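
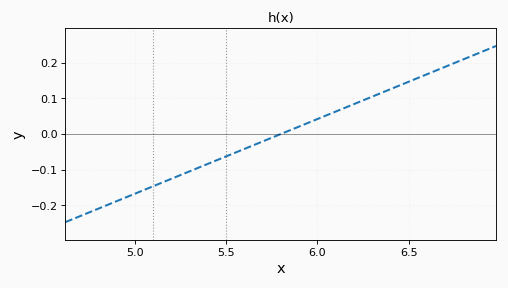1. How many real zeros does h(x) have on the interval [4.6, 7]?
1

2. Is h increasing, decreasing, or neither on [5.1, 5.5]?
increasing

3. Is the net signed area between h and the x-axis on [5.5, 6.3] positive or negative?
positive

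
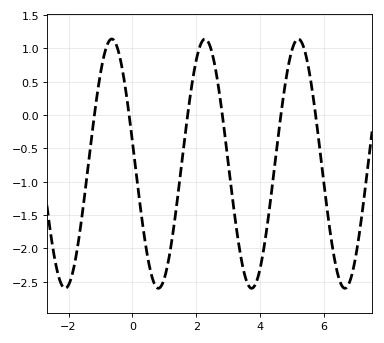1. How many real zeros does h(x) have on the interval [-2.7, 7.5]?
6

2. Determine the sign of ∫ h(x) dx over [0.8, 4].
negative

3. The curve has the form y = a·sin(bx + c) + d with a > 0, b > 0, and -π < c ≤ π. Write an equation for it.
y = 1.87sin(2.1x + 3) - 0.73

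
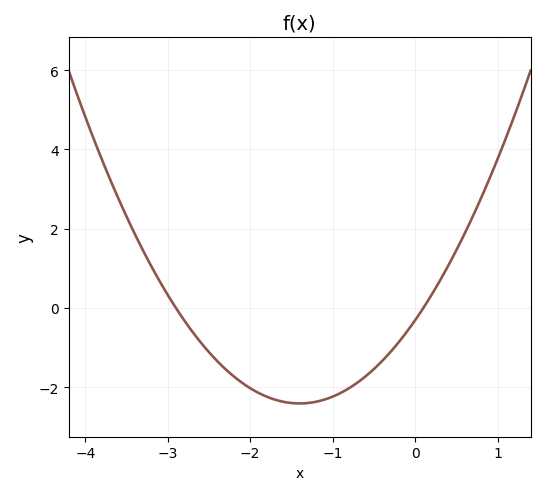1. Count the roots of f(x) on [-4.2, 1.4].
2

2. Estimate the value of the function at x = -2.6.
-0.867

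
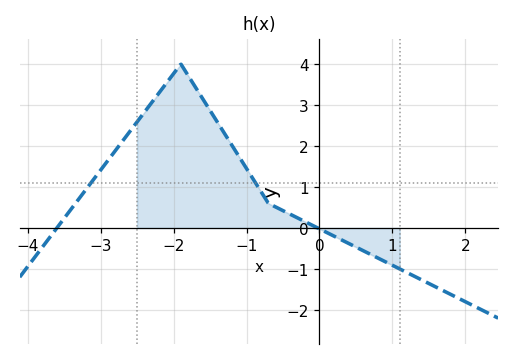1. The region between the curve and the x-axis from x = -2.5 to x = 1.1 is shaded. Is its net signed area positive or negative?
positive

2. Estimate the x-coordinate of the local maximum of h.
-1.9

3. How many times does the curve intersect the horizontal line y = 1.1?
2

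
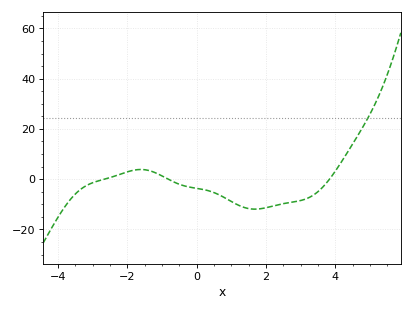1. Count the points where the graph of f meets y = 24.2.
1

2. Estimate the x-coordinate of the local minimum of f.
1.6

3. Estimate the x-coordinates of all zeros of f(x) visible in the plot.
-2.6, -0.8, 3.8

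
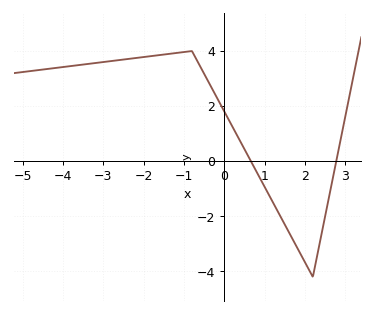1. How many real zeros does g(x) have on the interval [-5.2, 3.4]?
2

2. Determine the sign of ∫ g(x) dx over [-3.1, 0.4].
positive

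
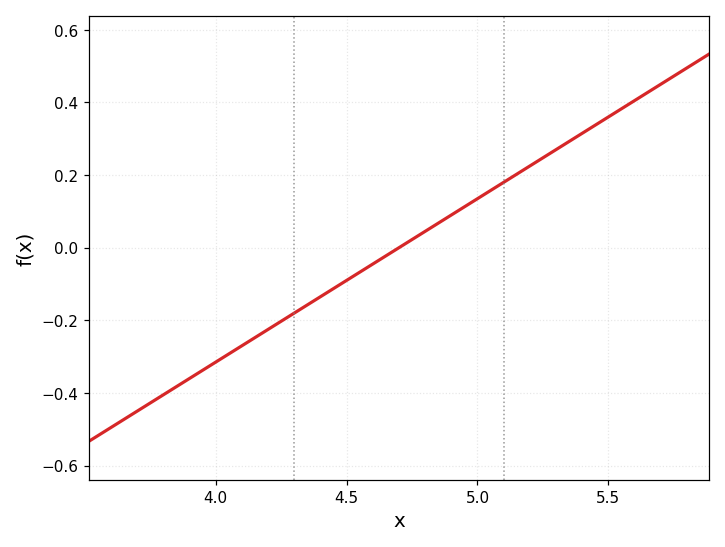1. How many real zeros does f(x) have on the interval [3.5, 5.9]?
1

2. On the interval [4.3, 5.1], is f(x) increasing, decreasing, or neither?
increasing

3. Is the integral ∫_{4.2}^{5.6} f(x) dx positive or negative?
positive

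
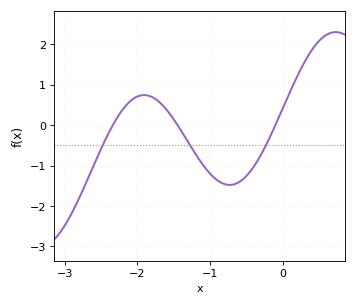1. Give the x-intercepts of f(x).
-2.3, -1.4, -0.1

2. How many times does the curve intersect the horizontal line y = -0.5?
3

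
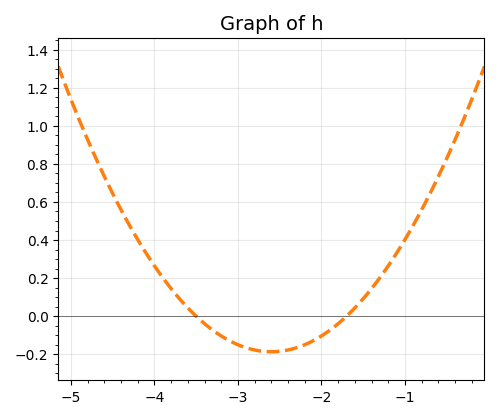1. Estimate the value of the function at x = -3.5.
0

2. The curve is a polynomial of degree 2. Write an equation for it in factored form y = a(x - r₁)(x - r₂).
y = 0.23(x + 3.5)(x + 1.7)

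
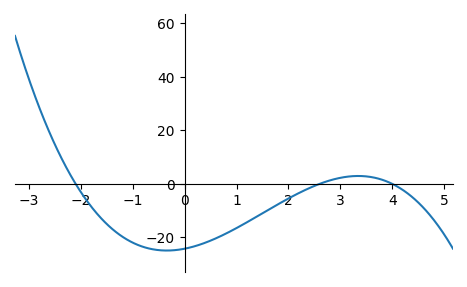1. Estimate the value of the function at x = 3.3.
2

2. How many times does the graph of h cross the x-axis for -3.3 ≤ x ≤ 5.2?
3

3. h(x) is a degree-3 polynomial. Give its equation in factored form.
y = -1.11(x + 2.1)(x - 2.6)(x - 4)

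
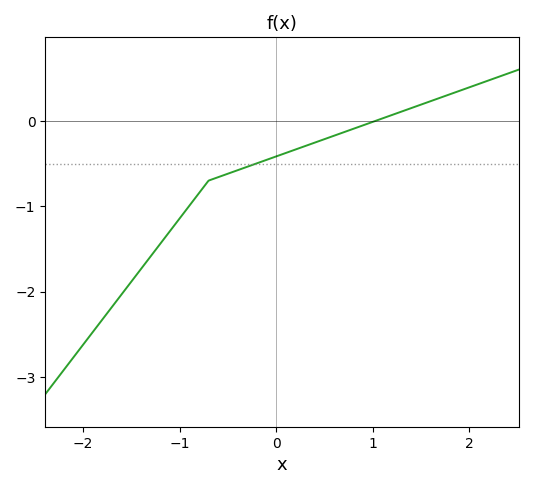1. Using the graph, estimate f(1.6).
0.229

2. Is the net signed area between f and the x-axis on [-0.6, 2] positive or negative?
negative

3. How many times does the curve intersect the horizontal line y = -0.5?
1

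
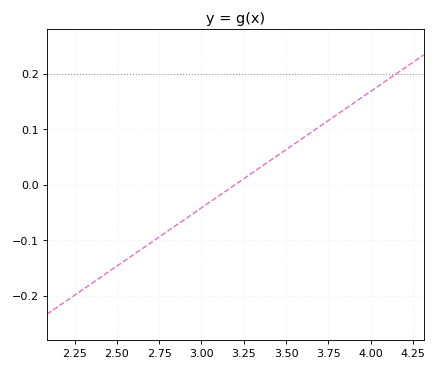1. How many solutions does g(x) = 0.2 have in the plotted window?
1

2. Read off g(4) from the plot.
0.17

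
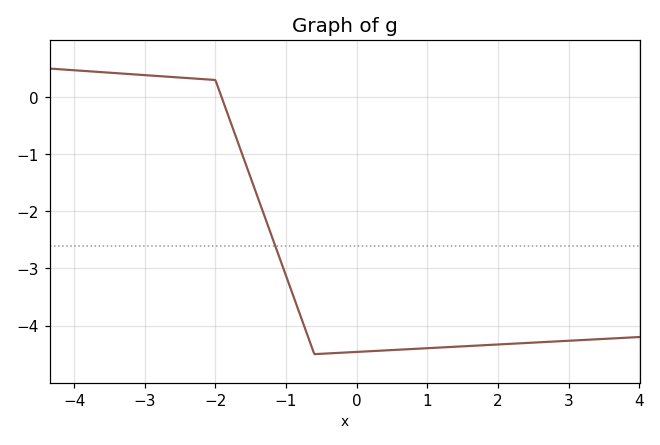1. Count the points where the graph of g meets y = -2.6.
1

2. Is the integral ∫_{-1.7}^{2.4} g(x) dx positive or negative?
negative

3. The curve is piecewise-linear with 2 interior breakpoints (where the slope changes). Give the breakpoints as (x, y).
(-2, 0.3); (-0.6, -4.5)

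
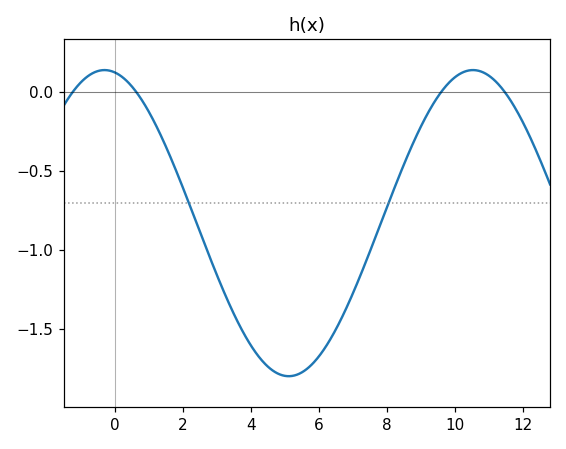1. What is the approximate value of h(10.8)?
0.128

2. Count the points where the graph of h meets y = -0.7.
2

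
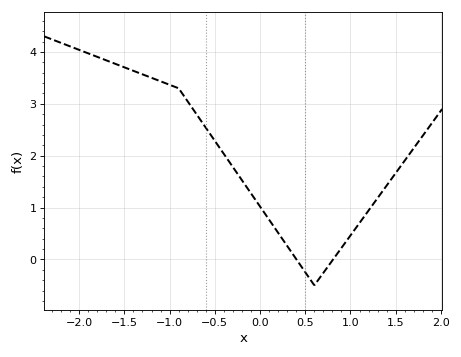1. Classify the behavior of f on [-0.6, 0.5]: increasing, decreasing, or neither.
decreasing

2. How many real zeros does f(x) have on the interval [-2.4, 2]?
2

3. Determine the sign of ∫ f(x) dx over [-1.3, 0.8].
positive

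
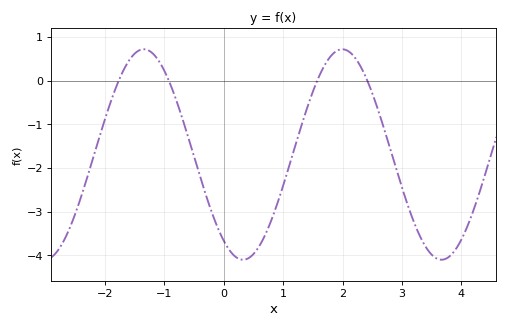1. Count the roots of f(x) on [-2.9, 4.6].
4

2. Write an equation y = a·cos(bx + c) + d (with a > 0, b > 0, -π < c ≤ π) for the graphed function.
y = 2.41cos(1.9x + 2.5) - 1.69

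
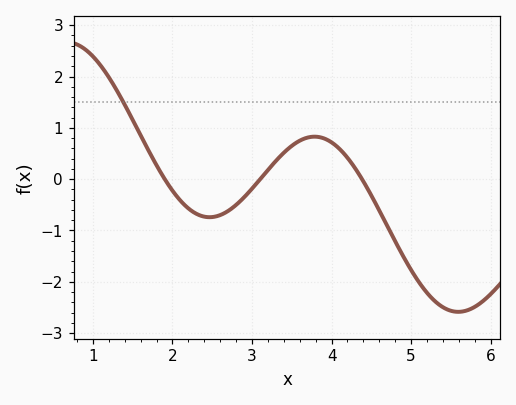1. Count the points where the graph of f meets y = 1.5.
1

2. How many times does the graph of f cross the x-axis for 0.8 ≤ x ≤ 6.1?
3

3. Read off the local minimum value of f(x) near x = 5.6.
-2.6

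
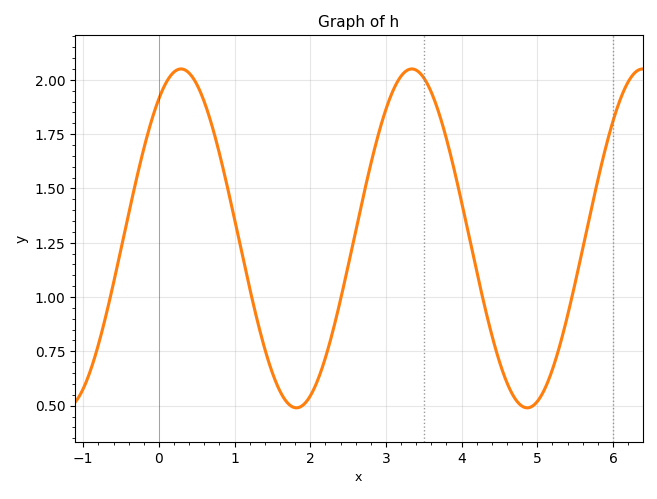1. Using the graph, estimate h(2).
0.545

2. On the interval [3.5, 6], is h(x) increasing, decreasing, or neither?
neither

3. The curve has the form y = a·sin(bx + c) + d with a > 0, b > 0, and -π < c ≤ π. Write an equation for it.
y = 0.78sin(2.06x + 0.97) + 1.27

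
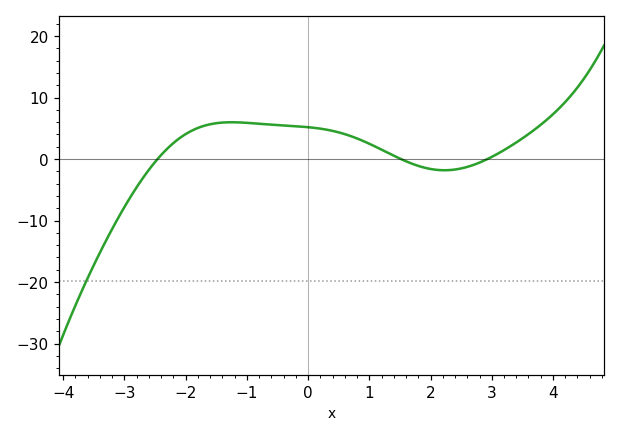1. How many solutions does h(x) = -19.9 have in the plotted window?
1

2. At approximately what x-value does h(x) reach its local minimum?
2.23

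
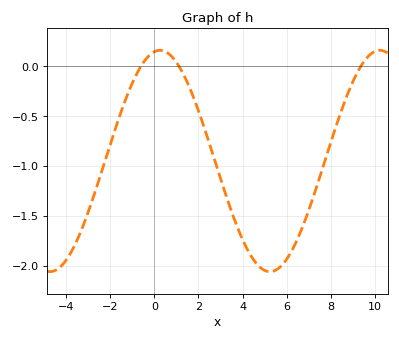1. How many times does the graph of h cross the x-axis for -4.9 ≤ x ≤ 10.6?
3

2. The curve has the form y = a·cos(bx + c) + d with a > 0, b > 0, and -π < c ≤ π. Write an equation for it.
y = 1.11cos(0.63x - 0.16) - 0.95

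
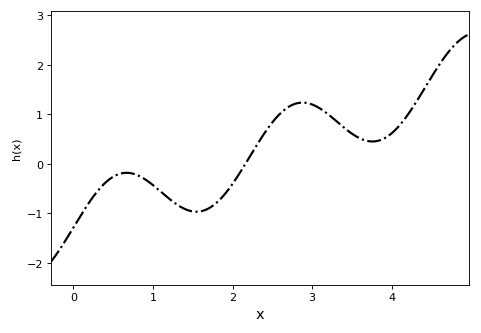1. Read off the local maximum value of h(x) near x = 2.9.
1.2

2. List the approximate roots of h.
2.2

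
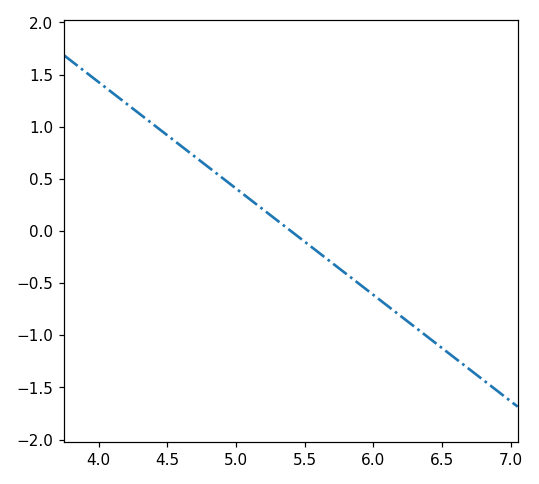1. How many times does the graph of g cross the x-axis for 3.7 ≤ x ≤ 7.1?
1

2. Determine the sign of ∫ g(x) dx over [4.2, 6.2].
positive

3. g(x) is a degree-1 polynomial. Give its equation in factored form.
y = -1.02(x - 5.4)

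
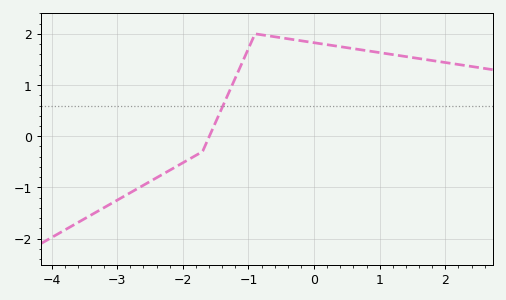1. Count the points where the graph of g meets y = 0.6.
1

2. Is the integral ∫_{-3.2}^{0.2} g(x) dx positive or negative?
positive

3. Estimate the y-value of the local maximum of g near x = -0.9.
2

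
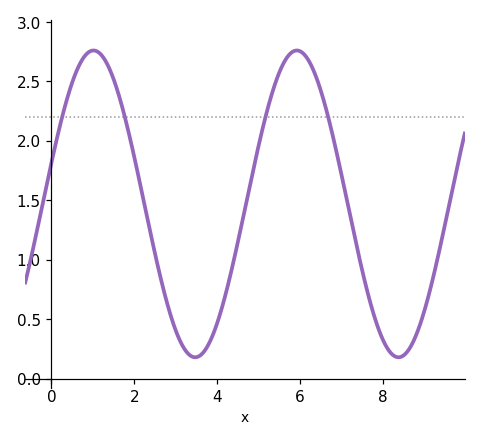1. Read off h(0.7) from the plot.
2.65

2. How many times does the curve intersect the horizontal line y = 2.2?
4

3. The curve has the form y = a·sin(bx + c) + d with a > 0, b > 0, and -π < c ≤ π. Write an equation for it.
y = 1.29sin(1.3x + 0.27) + 1.47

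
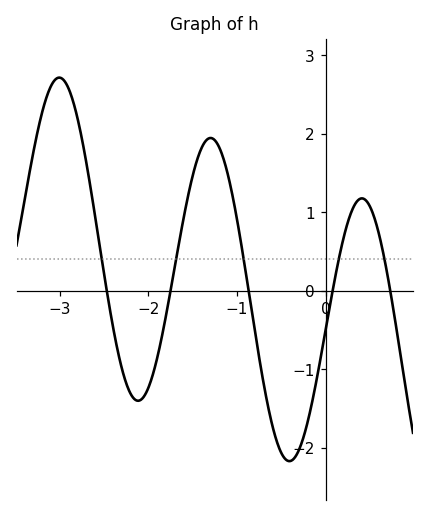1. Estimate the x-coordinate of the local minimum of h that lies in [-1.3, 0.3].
-0.408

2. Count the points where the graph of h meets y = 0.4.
5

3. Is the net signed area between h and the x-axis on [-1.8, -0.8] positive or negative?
positive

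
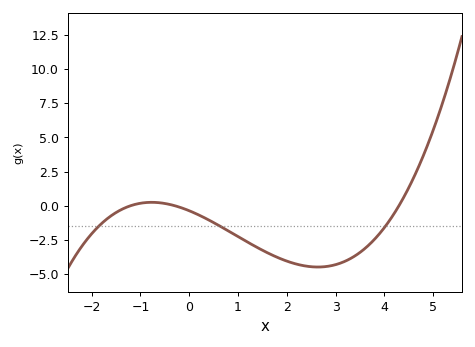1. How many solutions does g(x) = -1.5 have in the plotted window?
3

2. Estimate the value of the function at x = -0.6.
0.2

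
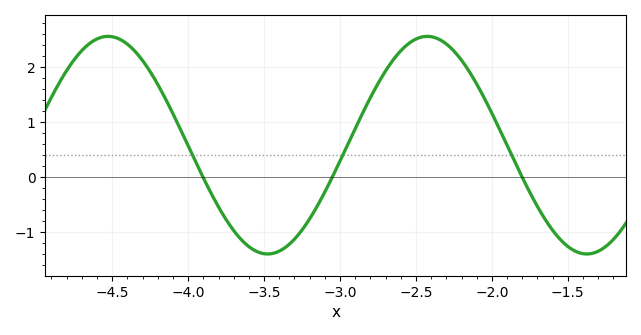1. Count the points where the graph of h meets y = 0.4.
3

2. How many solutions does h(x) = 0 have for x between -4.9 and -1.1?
3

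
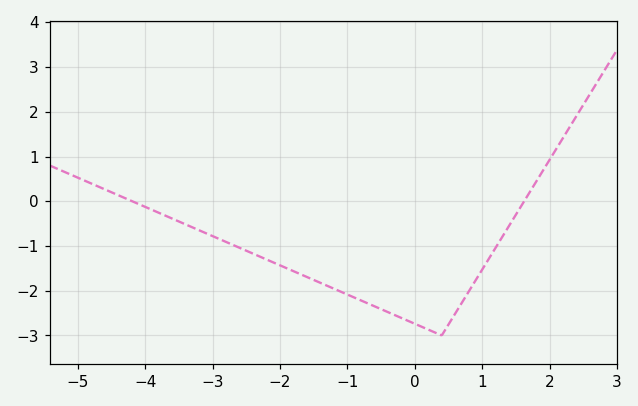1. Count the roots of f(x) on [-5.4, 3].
2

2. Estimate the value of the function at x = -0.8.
-2.2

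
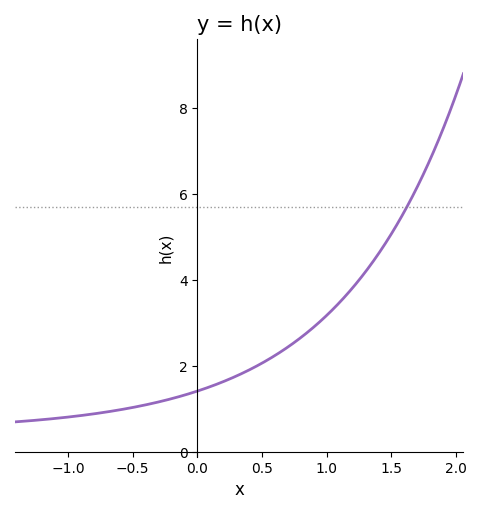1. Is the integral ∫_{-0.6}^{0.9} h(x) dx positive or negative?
positive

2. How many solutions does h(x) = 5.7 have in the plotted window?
1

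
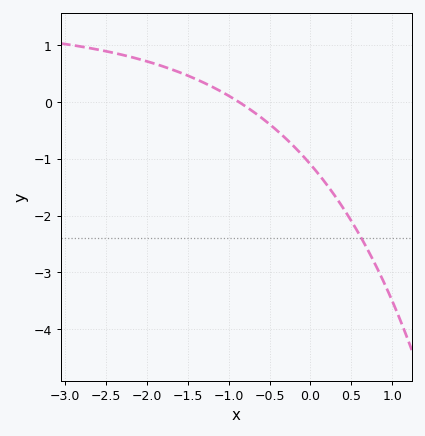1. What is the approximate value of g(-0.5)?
-0.394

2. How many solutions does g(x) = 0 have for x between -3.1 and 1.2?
1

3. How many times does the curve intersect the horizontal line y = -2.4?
1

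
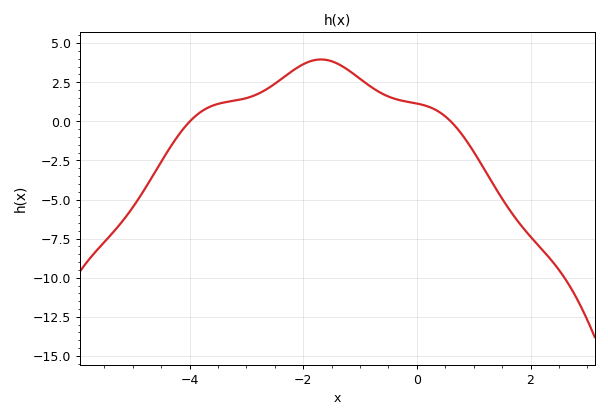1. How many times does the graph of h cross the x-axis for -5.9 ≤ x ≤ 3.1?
2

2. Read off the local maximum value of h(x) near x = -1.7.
4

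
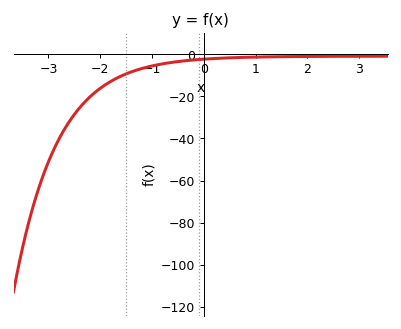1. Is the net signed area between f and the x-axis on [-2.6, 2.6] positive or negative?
negative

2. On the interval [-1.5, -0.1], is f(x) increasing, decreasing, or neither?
increasing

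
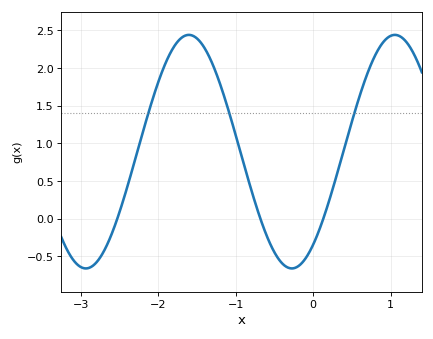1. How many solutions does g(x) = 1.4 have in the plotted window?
3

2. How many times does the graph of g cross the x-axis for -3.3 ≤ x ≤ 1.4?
3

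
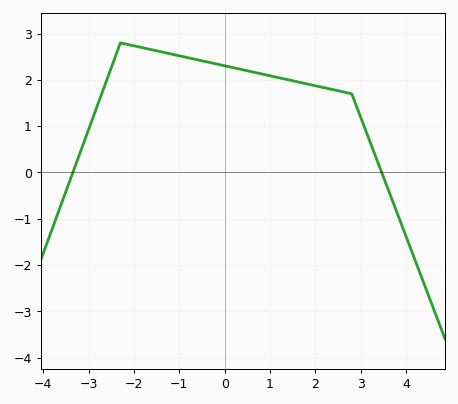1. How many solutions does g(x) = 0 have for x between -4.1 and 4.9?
2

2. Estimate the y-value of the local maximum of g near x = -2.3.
2.8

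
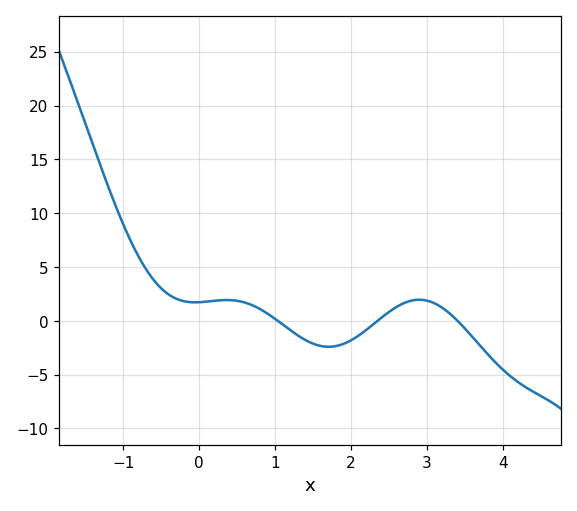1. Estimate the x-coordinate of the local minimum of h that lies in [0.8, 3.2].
1.7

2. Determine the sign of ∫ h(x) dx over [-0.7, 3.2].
positive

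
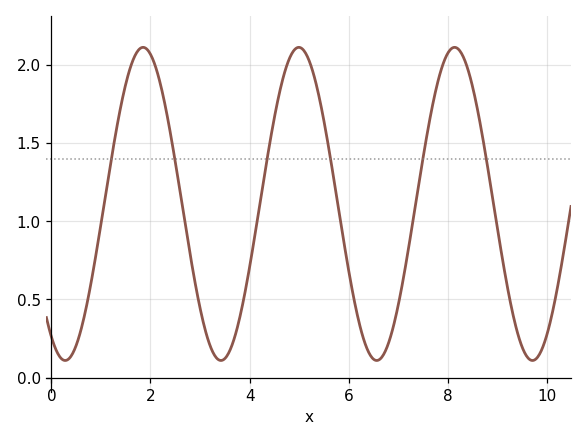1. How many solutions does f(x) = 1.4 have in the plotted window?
6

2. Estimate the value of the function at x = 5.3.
1.93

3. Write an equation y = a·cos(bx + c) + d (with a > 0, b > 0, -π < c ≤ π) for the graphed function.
y = 1cos(2x + 2.58) + 1.11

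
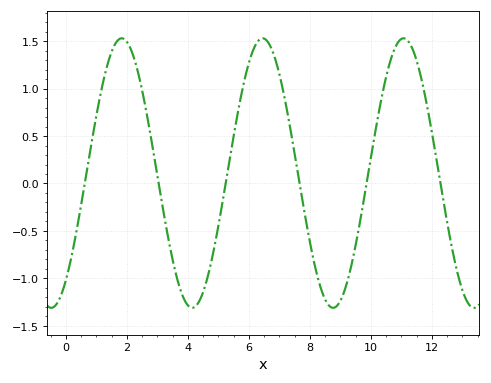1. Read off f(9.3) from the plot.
-0.947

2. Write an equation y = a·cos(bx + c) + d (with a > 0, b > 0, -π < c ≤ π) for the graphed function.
y = 1.42cos(1.36x - 2.49) + 0.11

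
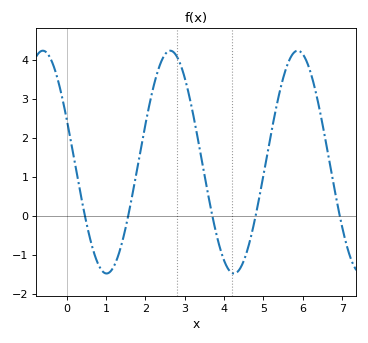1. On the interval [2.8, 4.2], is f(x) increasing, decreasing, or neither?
decreasing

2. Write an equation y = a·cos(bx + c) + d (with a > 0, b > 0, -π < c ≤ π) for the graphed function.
y = 2.86cos(1.9x + 1.2) + 1.38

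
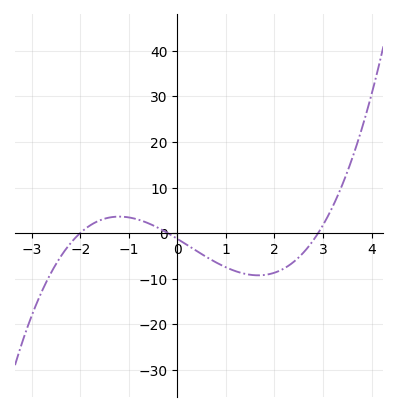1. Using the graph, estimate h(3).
2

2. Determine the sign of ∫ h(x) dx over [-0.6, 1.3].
negative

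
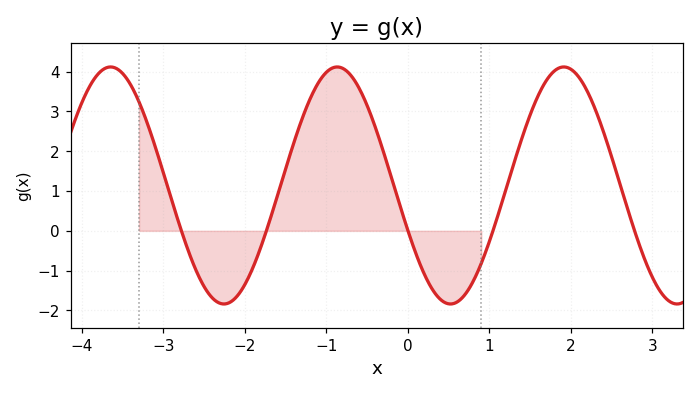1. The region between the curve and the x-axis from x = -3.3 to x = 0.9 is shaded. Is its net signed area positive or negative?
positive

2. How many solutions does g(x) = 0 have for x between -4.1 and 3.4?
5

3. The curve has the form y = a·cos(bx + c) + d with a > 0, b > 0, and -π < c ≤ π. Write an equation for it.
y = 2.98cos(2.3x + 2) + 1.14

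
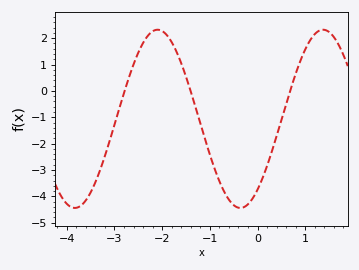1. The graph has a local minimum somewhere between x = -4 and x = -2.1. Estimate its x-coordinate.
-3.8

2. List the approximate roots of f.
-2.8, -1.4, 0.7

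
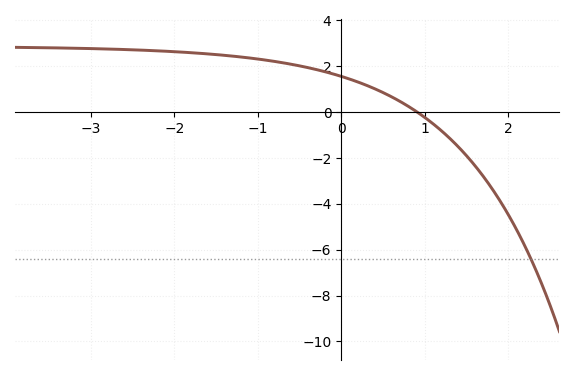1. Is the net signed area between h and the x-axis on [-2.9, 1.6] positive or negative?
positive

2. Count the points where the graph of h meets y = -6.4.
1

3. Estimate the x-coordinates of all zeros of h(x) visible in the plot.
0.9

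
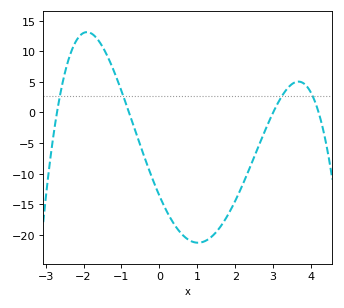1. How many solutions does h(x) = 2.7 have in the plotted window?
4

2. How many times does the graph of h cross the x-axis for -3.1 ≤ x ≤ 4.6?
4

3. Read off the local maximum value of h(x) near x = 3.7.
5.06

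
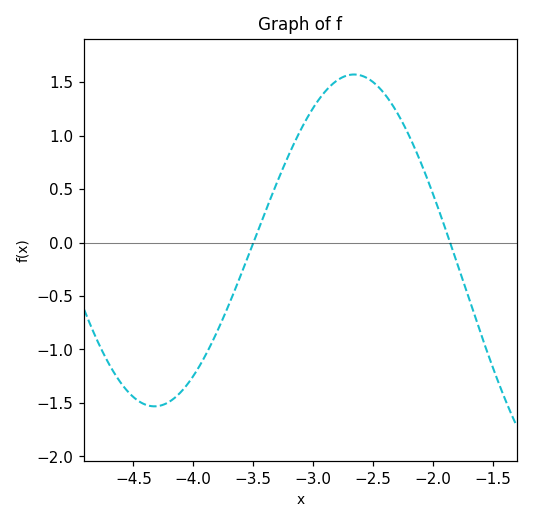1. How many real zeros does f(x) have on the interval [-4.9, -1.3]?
2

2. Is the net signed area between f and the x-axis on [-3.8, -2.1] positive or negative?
positive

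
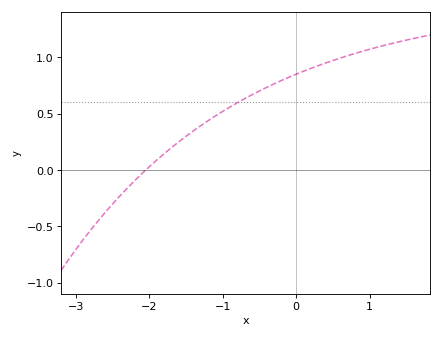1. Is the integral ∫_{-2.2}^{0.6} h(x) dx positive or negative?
positive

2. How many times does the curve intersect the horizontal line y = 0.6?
1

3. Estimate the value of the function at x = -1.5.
0.299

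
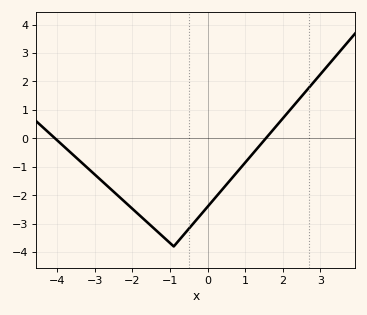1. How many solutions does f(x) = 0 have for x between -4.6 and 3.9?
2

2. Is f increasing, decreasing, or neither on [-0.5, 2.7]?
increasing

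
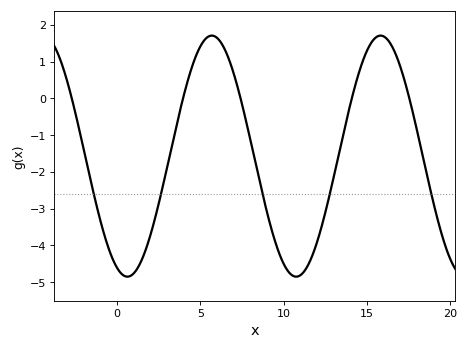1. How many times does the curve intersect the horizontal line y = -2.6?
5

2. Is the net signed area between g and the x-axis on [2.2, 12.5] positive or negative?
negative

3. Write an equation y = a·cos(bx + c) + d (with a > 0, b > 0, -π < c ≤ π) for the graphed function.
y = 3.28cos(0.62x + 2.76) - 1.57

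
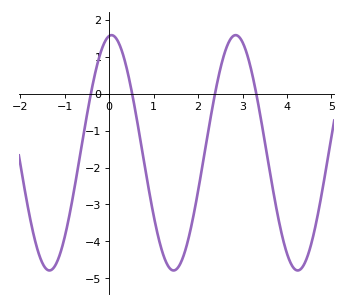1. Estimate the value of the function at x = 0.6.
-0.536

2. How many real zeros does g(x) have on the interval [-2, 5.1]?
4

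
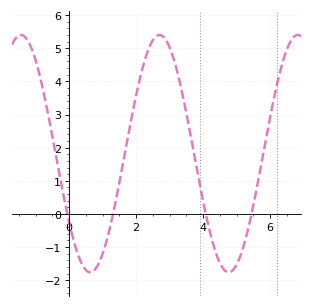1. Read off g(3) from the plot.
5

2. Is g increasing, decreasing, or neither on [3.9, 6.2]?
neither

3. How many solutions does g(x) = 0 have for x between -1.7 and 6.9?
4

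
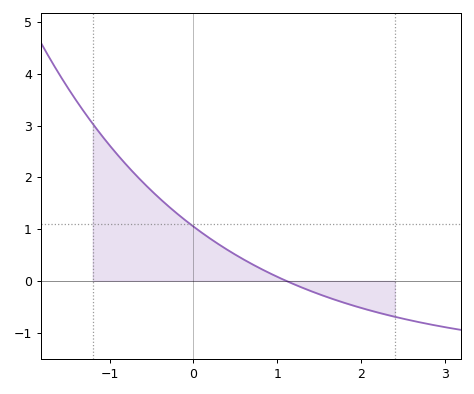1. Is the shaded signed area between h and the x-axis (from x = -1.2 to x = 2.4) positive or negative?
positive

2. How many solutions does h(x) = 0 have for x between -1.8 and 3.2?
1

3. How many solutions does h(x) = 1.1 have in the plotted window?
1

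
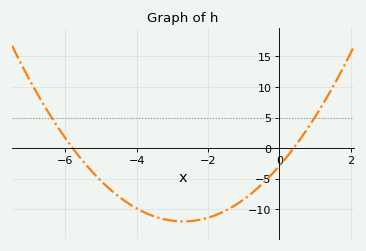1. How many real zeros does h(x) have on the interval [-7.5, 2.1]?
2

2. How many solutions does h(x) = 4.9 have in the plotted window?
2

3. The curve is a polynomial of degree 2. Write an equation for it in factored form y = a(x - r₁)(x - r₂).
y = 1.25(x + 5.8)(x - 0.4)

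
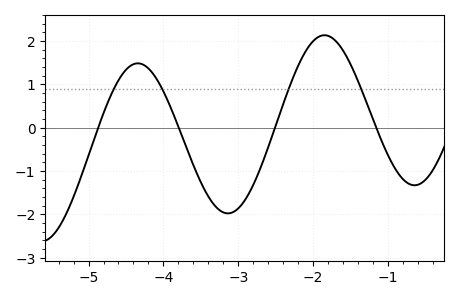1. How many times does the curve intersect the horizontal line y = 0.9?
4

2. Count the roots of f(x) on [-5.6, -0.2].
4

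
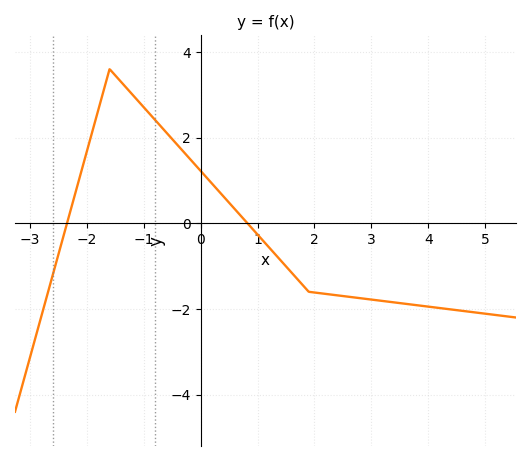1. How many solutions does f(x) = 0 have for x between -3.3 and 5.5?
2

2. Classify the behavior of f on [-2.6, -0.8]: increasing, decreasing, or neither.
neither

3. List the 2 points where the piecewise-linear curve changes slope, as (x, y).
(-1.6, 3.6); (1.9, -1.6)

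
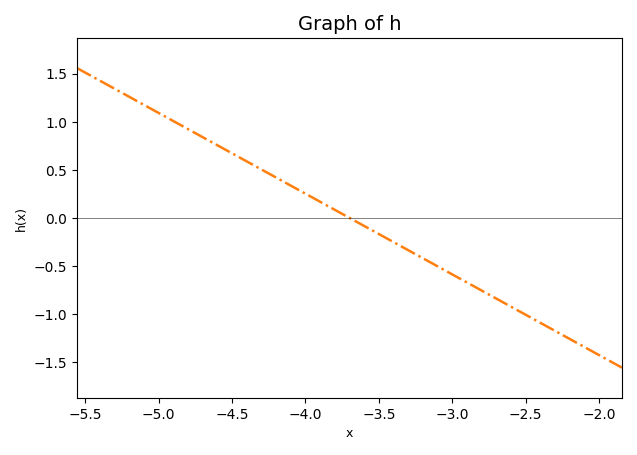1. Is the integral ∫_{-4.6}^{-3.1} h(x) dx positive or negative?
positive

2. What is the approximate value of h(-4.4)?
0.6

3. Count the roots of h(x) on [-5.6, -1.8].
1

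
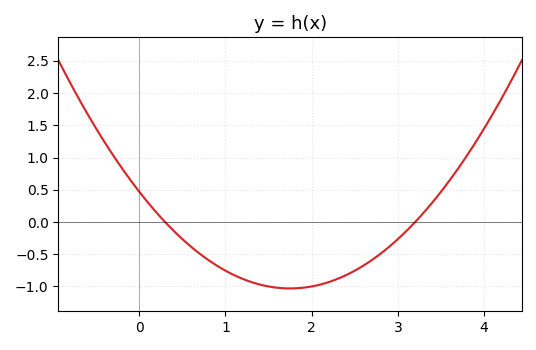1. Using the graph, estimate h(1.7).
-1.05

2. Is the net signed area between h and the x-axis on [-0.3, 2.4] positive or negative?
negative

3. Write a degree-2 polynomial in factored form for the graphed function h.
y = 0.49(x - 0.3)(x - 3.2)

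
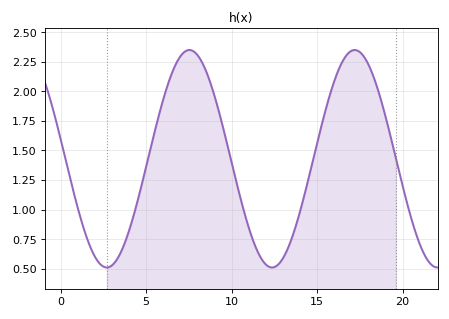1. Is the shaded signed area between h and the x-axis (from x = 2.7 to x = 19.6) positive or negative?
positive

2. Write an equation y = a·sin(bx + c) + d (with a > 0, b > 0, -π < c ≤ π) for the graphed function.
y = 0.92sin(0.65x + 3) + 1.43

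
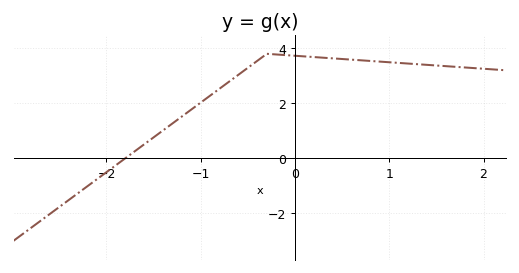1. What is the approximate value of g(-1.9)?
-0.252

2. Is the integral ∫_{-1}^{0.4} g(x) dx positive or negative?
positive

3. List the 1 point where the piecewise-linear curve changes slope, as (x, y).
(-0.3, 3.8)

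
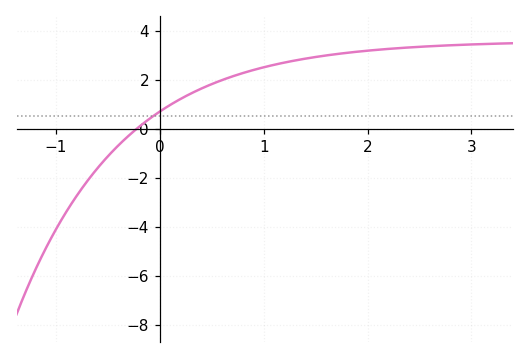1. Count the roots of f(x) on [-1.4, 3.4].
1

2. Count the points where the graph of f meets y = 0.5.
1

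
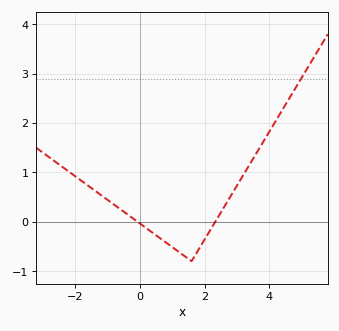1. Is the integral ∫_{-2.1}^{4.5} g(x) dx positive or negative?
positive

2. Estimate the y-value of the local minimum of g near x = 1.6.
-0.8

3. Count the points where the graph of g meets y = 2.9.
1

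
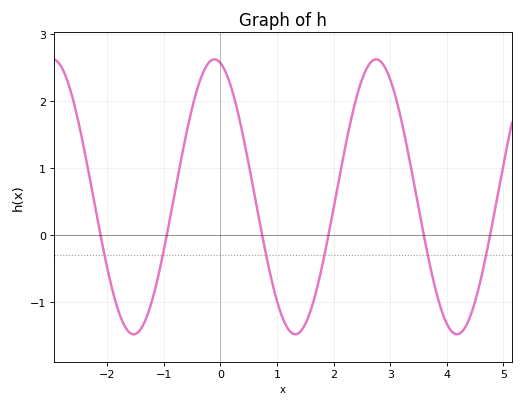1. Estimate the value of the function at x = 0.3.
1.9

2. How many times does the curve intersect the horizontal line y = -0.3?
6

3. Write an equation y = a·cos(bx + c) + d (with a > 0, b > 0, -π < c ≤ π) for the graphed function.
y = 2.05cos(2.2x + 0.23) + 0.57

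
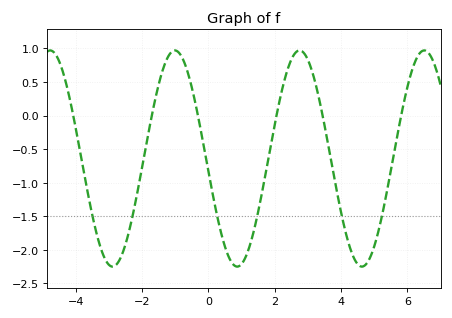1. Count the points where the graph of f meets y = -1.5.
6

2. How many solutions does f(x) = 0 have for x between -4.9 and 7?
6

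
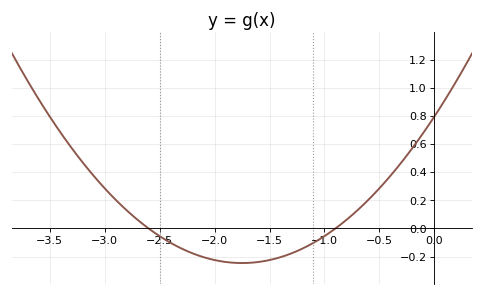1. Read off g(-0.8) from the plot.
0.061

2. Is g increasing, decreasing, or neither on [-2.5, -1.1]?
neither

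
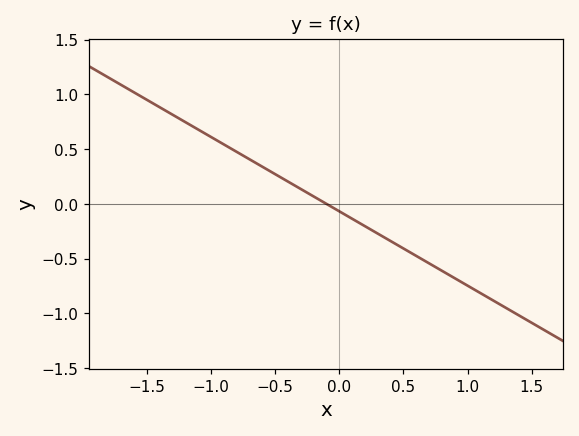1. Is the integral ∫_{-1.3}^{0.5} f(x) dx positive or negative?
positive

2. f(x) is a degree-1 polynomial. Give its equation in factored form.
y = -0.68(x + 0.1)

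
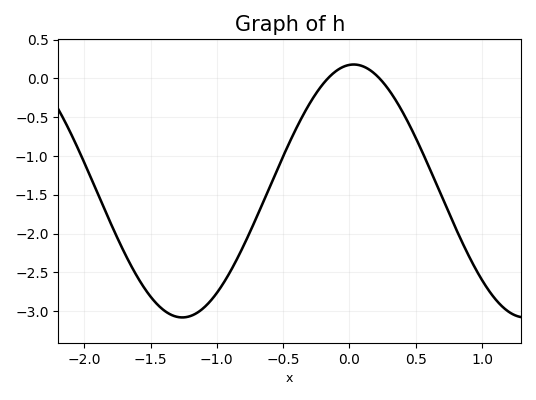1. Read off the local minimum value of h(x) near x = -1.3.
-3.08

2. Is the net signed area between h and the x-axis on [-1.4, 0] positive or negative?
negative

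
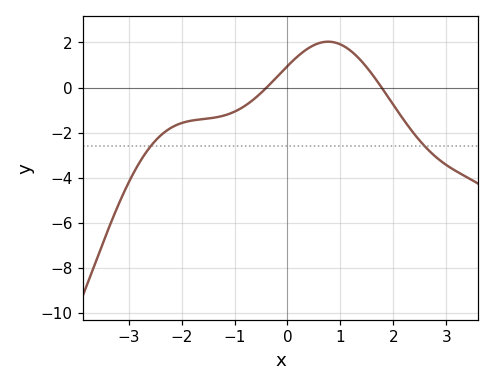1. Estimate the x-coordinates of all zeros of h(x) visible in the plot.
-0.4, 1.8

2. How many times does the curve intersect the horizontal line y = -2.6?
2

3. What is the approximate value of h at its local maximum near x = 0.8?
2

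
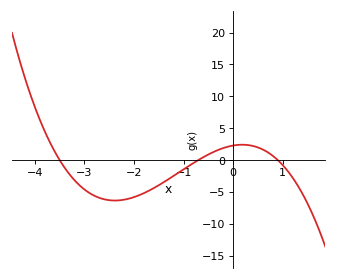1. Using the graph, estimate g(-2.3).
-6.33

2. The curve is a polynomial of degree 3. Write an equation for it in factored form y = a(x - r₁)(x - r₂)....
y = -1.03(x + 3.5)(x + 0.7)(x - 0.9)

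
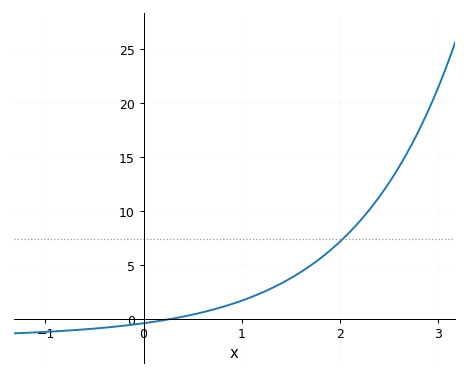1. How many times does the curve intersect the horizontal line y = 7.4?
1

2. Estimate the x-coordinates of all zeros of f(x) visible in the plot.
0.292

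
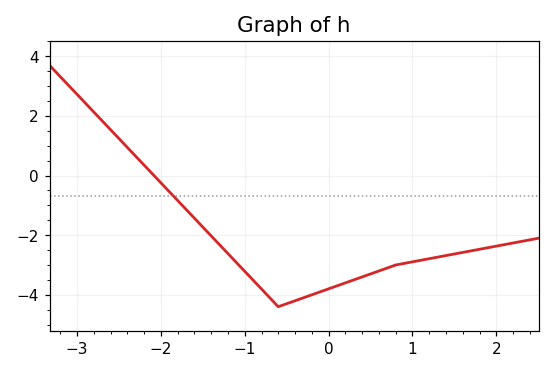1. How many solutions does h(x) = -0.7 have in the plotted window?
1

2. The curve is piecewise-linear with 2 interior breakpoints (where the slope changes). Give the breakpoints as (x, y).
(-0.6, -4.4); (0.8, -3)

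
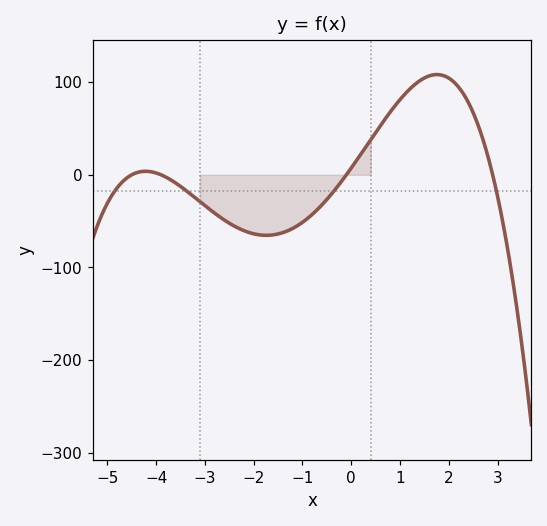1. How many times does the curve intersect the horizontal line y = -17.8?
4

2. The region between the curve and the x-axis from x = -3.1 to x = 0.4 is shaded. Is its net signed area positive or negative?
negative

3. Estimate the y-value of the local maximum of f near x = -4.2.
0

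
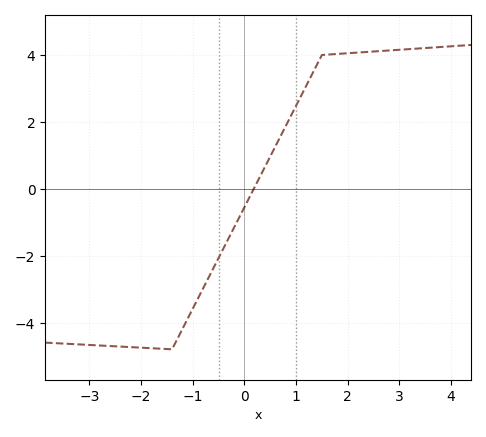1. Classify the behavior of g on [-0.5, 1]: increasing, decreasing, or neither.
increasing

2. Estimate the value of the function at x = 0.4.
0.6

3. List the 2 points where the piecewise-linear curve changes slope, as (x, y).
(-1.4, -4.8); (1.5, 4)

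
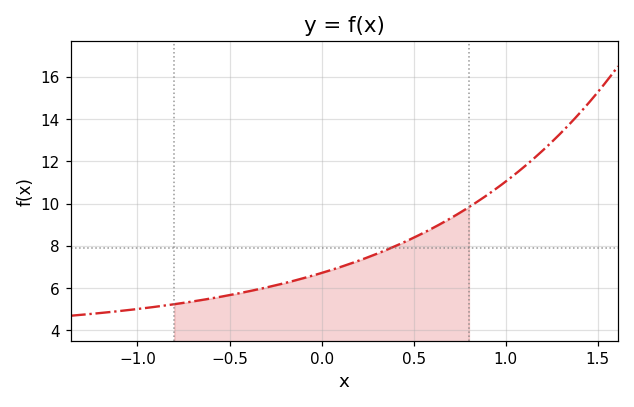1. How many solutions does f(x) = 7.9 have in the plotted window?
1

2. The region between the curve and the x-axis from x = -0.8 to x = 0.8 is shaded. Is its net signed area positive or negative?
positive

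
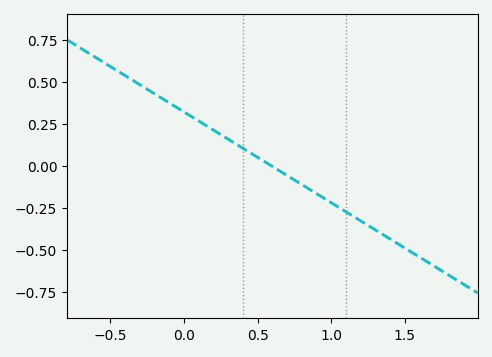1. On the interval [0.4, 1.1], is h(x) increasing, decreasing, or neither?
decreasing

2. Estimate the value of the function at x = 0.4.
0.1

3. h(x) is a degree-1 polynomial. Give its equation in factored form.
y = -0.54(x - 0.6)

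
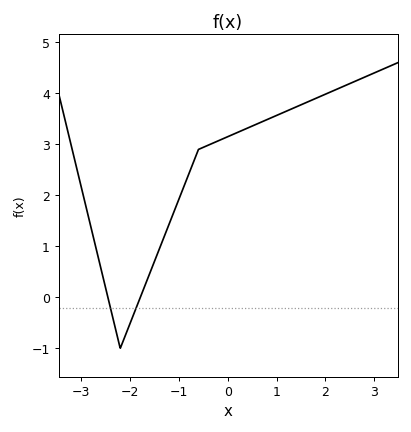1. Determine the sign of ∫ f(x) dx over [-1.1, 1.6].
positive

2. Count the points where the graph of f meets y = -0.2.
2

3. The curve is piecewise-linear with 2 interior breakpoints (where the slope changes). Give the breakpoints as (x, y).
(-2.2, -1); (-0.6, 2.9)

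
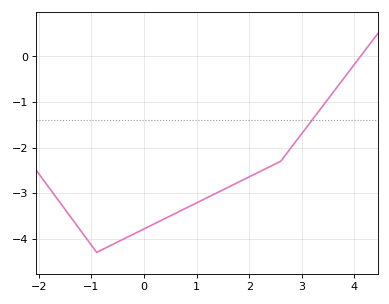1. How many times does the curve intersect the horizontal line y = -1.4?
1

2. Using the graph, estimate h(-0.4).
-4.01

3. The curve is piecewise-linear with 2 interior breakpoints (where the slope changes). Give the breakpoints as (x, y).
(-0.9, -4.3); (2.6, -2.3)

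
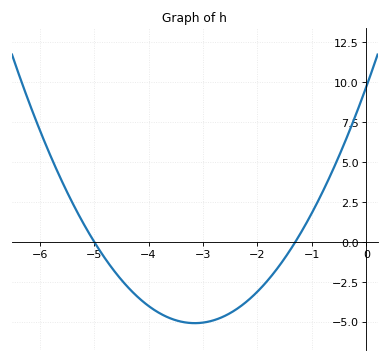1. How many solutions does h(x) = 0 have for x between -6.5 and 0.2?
2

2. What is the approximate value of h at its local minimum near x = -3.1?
-5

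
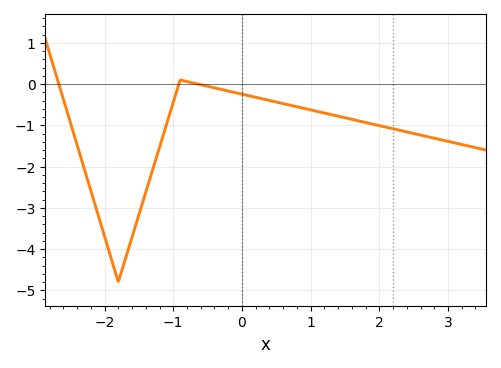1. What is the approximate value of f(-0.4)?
-0.091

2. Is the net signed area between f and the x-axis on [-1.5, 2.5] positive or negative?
negative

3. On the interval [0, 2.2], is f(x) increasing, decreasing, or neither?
decreasing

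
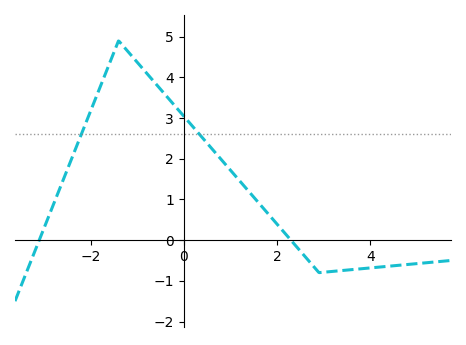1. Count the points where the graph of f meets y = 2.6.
2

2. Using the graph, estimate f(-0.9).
4.2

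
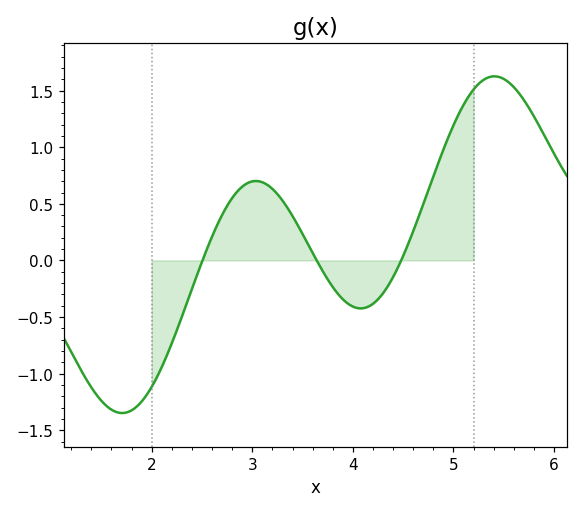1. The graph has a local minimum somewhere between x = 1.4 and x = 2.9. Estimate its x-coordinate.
1.71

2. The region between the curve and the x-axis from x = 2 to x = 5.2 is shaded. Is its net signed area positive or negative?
positive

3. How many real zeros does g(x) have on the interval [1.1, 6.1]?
3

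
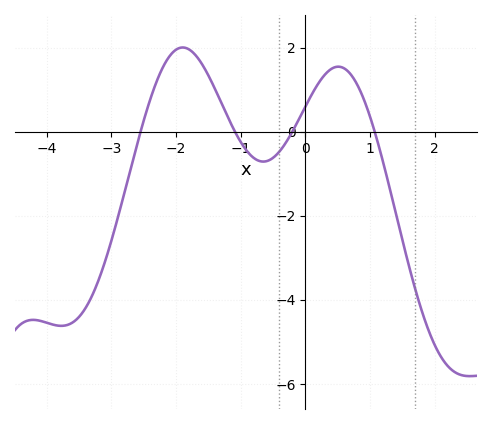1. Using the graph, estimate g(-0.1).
0.292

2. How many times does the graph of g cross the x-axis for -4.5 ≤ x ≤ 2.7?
4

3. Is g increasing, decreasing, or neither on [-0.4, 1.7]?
neither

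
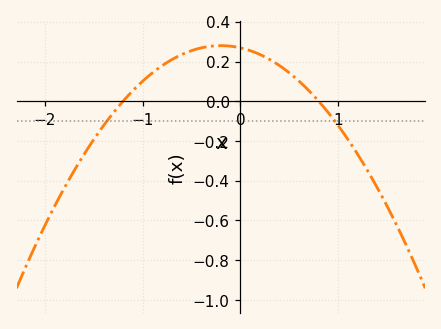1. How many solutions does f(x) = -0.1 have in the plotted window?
2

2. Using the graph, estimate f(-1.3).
-0.059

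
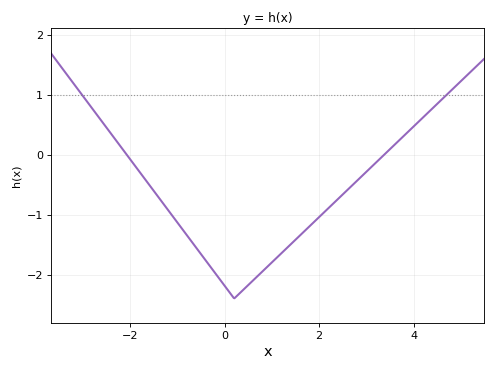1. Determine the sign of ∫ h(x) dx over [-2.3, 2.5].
negative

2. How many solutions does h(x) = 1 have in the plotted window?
2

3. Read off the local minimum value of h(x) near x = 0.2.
-2.4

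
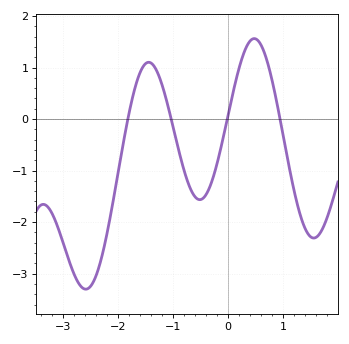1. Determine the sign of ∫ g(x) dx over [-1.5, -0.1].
negative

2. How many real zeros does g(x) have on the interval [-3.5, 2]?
4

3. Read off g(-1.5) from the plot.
1.08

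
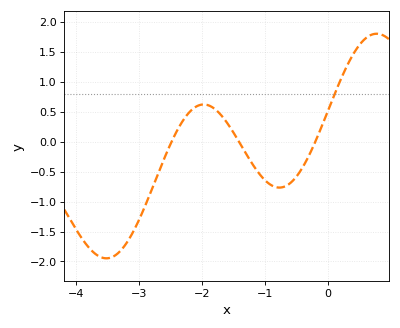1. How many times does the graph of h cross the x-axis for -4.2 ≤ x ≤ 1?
3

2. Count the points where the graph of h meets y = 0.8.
1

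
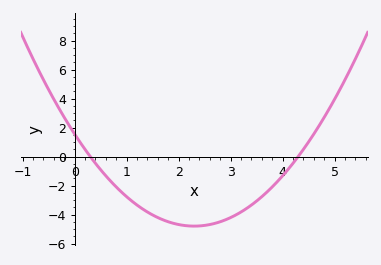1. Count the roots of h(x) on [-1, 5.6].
2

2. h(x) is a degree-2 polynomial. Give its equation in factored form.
y = 1.2(x - 0.3)(x - 4.3)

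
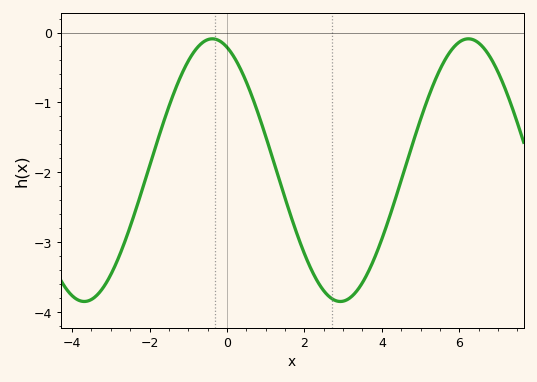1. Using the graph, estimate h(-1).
-0.4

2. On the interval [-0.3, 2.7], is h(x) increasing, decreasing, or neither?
decreasing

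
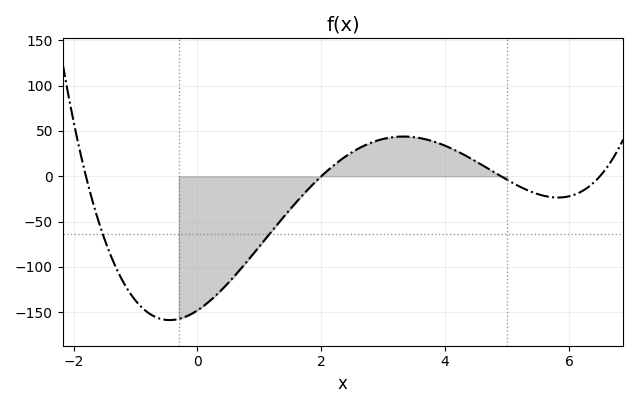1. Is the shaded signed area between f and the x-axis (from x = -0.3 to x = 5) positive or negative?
negative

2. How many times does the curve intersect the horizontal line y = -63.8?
2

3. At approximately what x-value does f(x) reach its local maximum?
3.32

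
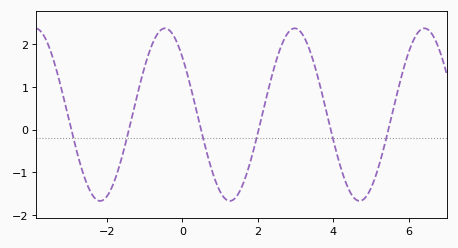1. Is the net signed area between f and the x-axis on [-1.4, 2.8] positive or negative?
positive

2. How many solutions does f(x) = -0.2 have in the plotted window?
6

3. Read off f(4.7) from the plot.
-1.68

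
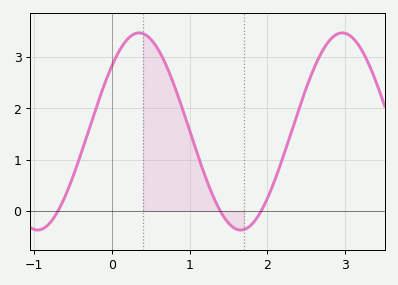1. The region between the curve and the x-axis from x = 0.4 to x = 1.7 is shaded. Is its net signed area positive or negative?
positive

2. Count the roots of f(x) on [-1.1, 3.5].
3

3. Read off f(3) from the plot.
3.5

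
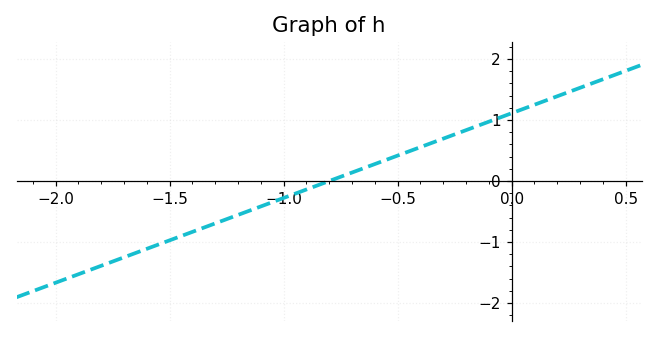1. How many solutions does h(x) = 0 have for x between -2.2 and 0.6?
1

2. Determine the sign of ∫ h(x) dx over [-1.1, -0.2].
positive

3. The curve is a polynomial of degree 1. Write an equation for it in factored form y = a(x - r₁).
y = 1.39(x + 0.8)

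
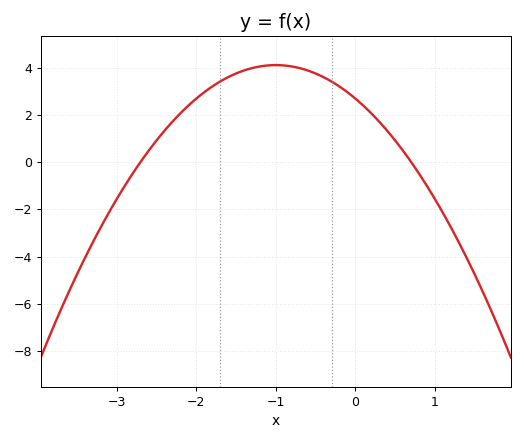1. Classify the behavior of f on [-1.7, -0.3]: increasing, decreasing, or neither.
neither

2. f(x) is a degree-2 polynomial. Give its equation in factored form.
y = -1.42(x + 2.7)(x - 0.7)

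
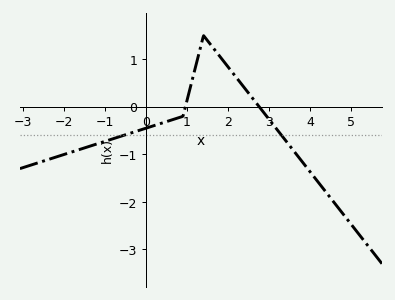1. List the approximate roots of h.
0.959, 2.76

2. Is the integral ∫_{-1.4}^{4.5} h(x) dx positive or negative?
negative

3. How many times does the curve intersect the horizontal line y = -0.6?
2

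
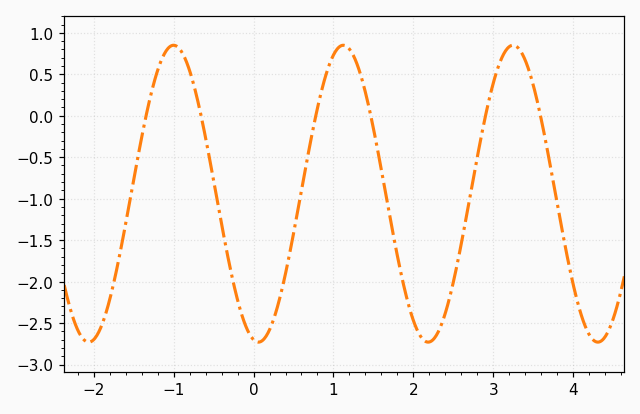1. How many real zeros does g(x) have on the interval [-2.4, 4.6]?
6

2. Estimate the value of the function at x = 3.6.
-0.05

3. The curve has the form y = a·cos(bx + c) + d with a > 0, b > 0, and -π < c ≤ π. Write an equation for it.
y = 1.79cos(3x + 3) - 0.94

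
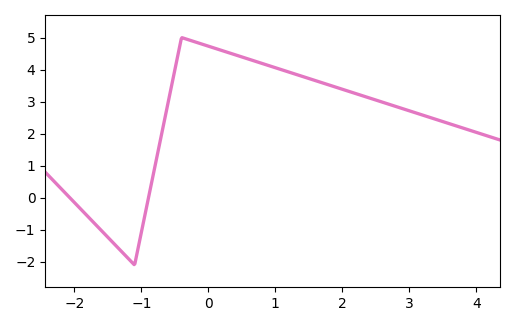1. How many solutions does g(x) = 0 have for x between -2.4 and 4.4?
2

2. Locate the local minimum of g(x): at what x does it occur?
-1.1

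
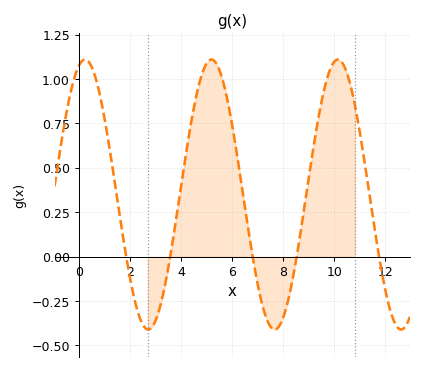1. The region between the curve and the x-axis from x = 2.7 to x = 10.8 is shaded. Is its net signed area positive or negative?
positive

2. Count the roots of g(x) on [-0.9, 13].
5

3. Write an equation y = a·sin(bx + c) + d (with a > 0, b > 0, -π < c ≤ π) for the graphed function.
y = 0.76sin(1.27x + 1.26) + 0.35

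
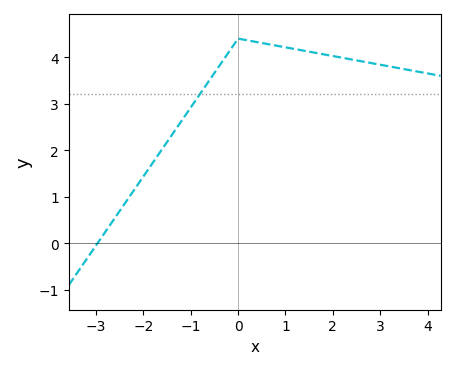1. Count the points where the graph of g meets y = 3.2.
1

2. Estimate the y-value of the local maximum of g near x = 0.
4.4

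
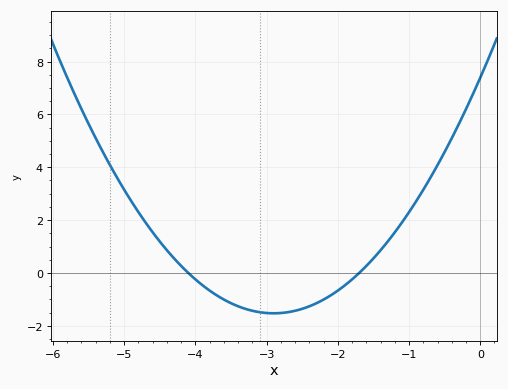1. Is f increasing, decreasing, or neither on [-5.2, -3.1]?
decreasing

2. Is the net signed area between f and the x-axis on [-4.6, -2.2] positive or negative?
negative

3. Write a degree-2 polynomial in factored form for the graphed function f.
y = 1.06(x + 4.1)(x + 1.7)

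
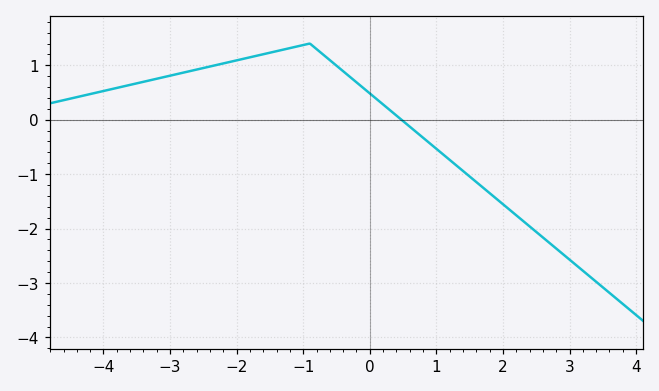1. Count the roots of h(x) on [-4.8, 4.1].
1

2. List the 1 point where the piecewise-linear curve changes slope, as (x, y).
(-0.9, 1.4)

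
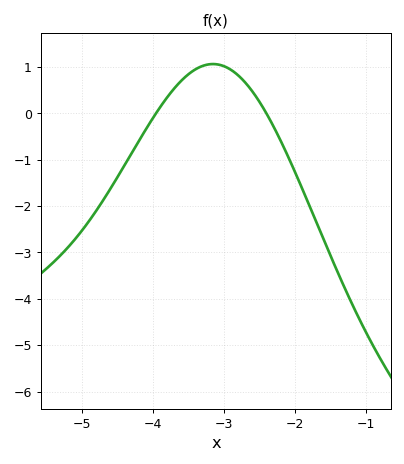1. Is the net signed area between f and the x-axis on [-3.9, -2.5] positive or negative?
positive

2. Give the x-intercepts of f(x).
-4, -2.4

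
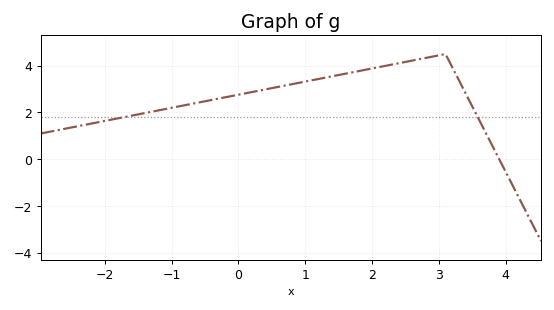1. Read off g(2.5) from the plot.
4.16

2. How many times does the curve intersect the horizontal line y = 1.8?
2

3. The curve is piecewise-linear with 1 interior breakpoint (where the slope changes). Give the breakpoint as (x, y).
(3.1, 4.5)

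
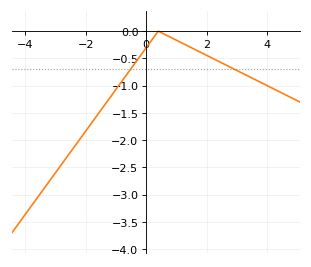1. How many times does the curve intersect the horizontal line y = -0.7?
2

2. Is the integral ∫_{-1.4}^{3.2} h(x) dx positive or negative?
negative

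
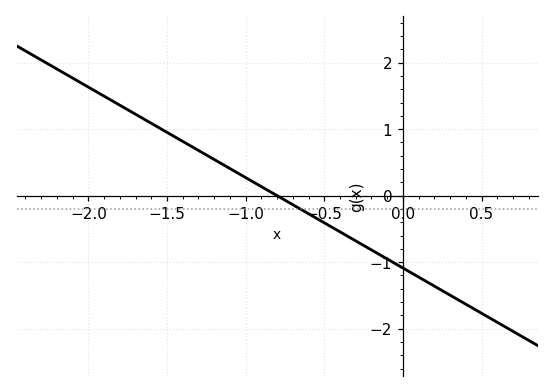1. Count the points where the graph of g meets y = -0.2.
1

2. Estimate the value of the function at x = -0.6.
-0.272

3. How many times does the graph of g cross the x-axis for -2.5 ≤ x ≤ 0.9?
1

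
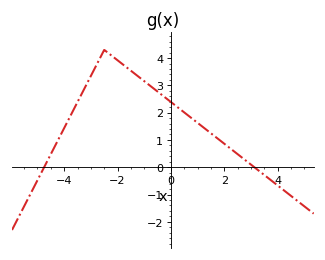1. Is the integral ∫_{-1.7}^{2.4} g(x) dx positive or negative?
positive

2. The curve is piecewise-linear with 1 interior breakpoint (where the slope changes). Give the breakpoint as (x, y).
(-2.5, 4.3)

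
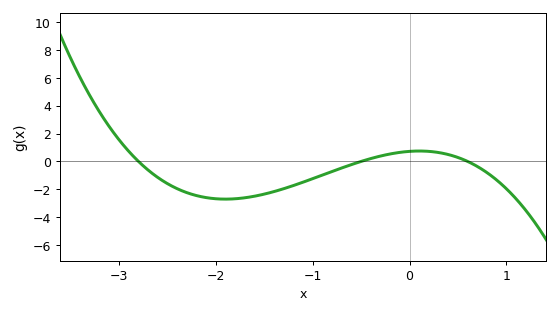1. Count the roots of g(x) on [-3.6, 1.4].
3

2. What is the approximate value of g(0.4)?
0.4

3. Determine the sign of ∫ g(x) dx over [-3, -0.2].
negative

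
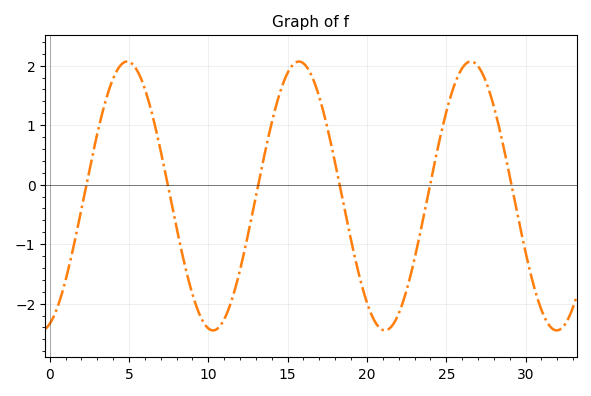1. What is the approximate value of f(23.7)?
-0.4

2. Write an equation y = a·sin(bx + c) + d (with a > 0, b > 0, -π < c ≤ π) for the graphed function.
y = 2.26sin(0.58x - 1.3) - 0.19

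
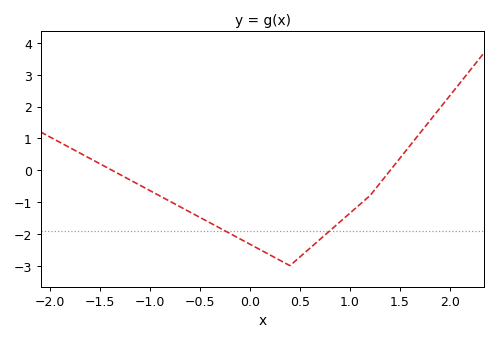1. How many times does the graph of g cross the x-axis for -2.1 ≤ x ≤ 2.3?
2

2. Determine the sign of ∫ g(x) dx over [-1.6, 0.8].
negative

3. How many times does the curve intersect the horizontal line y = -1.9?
2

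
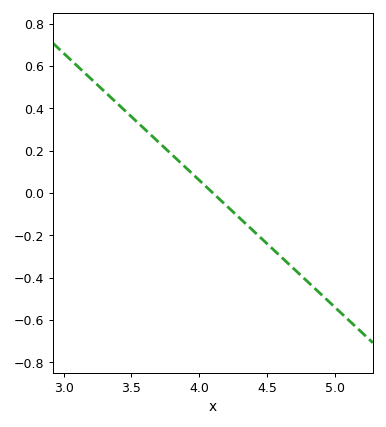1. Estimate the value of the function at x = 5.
-0.54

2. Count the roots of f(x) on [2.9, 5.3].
1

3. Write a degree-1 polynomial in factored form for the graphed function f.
y = -0.6(x - 4.1)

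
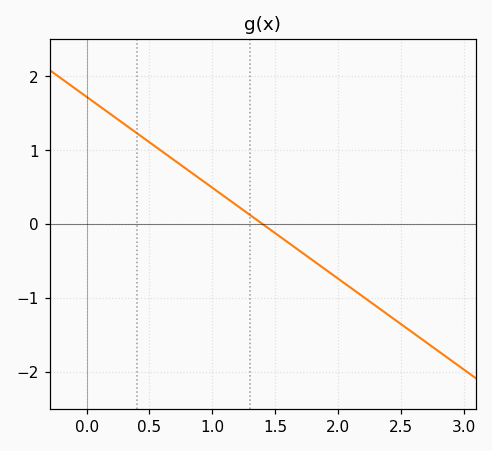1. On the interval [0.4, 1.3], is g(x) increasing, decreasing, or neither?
decreasing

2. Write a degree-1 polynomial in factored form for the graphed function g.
y = -1.23(x - 1.4)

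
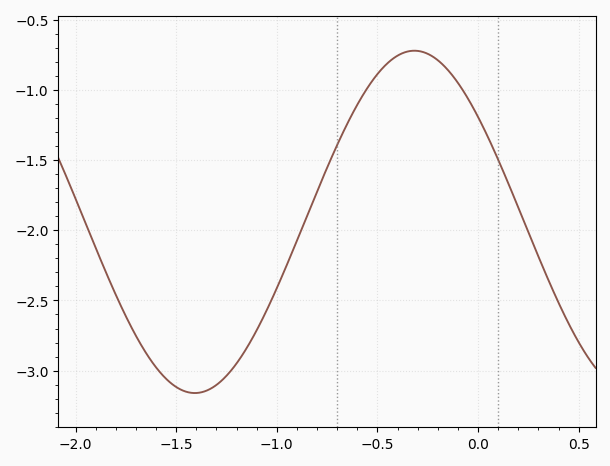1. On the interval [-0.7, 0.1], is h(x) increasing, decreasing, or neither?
neither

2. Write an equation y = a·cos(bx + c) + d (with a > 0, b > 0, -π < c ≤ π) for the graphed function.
y = 1.22cos(2.9x + 0.91) - 1.94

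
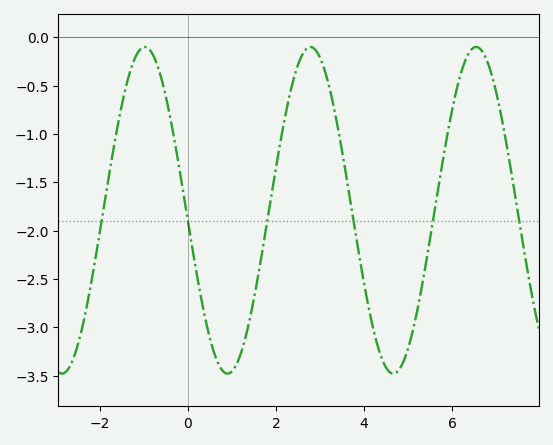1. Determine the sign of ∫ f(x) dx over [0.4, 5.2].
negative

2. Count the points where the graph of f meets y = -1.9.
6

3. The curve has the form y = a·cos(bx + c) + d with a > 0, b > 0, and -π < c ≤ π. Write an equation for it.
y = 1.69cos(1.7x + 1.6) - 1.79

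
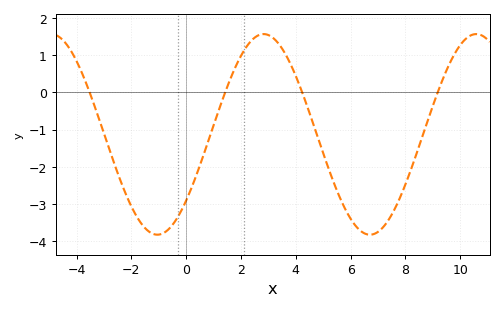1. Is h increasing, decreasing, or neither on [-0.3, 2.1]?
increasing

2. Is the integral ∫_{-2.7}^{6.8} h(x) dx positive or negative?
negative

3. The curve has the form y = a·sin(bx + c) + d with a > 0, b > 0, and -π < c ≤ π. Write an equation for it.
y = 2.69sin(0.81x - 0.72) - 1.13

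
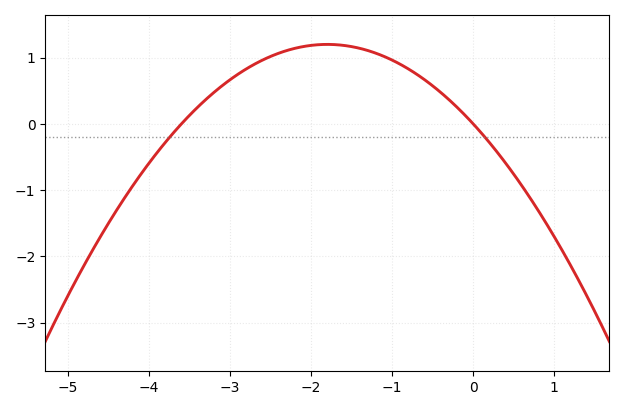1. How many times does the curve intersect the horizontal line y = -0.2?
2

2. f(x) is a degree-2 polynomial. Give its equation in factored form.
y = -0.37(x + 3.6)(x - 0)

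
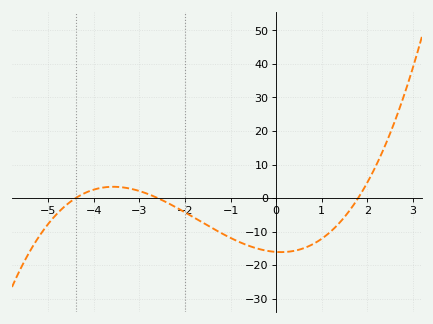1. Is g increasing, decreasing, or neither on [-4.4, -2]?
neither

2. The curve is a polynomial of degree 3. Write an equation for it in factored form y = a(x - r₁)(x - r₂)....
y = 0.78(x + 4.4)(x + 2.6)(x - 1.8)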